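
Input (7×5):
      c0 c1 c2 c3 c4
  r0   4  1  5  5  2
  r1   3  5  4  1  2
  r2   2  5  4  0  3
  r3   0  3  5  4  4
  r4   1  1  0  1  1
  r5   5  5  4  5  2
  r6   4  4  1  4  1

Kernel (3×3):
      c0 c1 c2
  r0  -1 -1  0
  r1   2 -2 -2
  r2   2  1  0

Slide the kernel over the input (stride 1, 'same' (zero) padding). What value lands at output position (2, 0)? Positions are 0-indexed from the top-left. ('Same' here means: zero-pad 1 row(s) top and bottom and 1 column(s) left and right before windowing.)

-17

The receptive field on the zero-padded input at this output position is [0 3 5 / 0 2 5 / 0 0 3]. Elementwise product with the kernel and sum: 0·-1 + 3·-1 + 0·2 + 2·-2 + 5·-2 + 0·2 + 0·1.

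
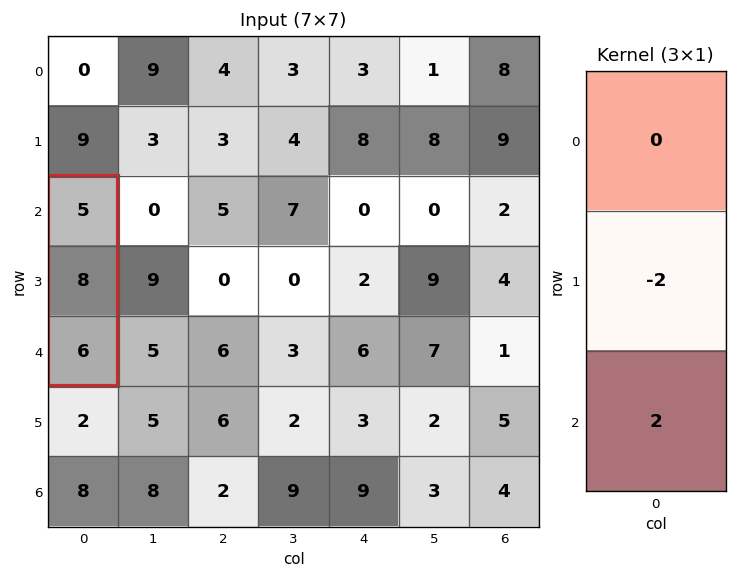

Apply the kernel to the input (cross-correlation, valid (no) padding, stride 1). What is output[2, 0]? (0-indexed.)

The receptive field on the input at this output position is [5 / 8 / 6]. Elementwise product with the kernel and sum: 8·-2 + 6·2.

-4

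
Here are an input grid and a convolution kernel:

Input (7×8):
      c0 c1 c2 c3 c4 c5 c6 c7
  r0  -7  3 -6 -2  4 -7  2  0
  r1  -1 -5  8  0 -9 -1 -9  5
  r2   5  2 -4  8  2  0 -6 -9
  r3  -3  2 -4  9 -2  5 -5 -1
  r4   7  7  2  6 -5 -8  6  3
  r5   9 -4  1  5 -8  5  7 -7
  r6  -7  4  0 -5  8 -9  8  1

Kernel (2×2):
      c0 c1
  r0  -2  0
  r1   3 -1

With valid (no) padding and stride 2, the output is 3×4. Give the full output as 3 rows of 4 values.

16 36 -34 -36
-21 -13 -15 -2
17 -6 -19 16

Output[0,0]: The receptive field on the input at this output position is [-7 3 / -1 -5]. Elementwise product with the kernel and sum: -7·-2 + -1·3 + -5·-1.
Output[0,1]: The receptive field on the input at this output position is [-6 -2 / 8 0]. Elementwise product with the kernel and sum: -6·-2 + 8·3 + 0·-1.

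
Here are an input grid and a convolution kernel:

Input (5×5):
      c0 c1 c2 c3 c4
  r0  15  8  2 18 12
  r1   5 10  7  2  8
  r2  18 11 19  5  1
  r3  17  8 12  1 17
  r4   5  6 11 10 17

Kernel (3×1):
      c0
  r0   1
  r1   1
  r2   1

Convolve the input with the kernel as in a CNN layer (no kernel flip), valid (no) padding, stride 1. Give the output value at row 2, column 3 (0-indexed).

The receptive field on the input at this output position is [5 / 1 / 10]. Elementwise product with the kernel and sum: 5·1 + 1·1 + 10·1.

16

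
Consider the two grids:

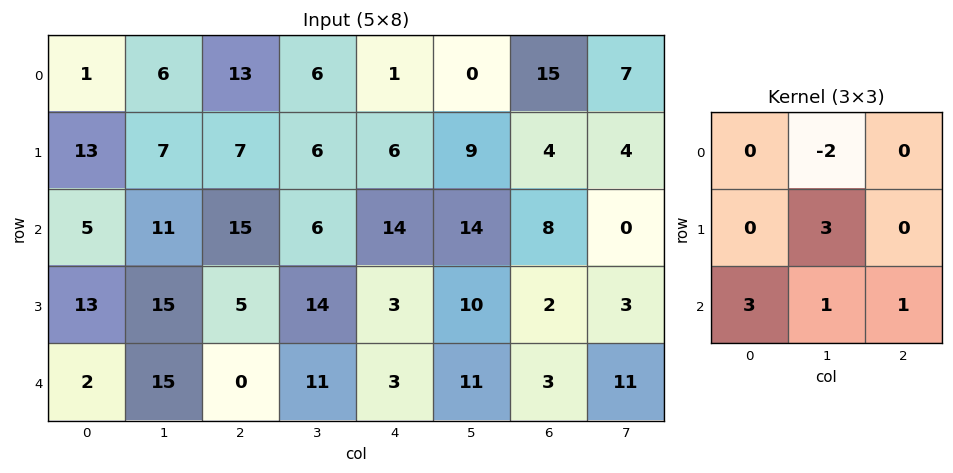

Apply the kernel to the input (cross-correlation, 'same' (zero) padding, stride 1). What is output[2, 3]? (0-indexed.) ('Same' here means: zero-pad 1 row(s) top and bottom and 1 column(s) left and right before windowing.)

38

The receptive field on the zero-padded input at this output position is [7 6 6 / 15 6 14 / 5 14 3]. Elementwise product with the kernel and sum: 6·-2 + 6·3 + 5·3 + 14·1 + 3·1.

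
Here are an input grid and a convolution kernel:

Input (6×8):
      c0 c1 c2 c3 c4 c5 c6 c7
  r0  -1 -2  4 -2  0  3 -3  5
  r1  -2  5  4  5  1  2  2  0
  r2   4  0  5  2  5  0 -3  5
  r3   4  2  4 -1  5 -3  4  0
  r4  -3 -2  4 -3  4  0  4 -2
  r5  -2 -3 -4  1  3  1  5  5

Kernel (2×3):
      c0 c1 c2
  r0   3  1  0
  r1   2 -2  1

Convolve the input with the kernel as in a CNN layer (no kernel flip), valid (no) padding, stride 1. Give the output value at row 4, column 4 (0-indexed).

21

The receptive field on the input at this output position is [4 0 4 / 3 1 5]. Elementwise product with the kernel and sum: 4·3 + 0·1 + 3·2 + 1·-2 + 5·1.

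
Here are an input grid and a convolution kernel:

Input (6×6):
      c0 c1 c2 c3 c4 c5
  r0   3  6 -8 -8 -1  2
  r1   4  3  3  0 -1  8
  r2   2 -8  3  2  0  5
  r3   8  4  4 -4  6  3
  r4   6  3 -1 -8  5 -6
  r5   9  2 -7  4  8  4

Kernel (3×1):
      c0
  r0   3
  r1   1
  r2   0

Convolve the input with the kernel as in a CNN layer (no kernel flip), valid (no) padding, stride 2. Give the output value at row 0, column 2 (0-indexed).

The receptive field on the input at this output position is [-1 / -1 / 0]. Elementwise product with the kernel and sum: -1·3 + -1·1.

-4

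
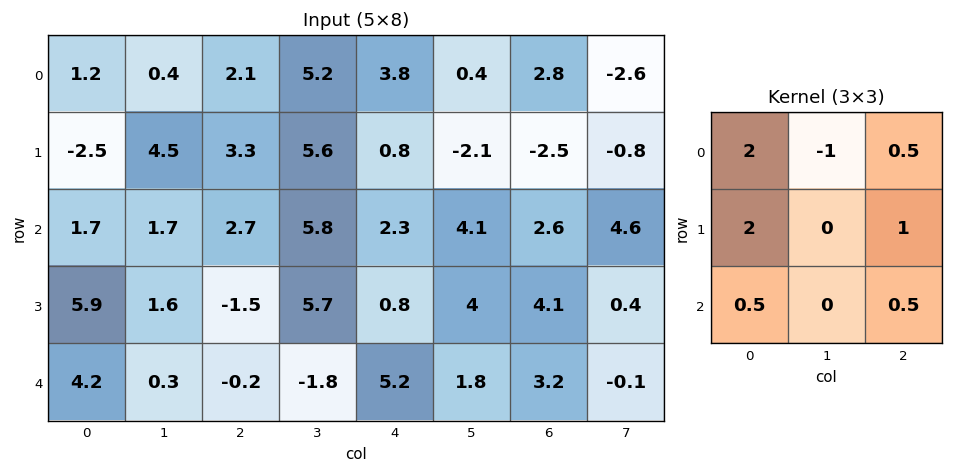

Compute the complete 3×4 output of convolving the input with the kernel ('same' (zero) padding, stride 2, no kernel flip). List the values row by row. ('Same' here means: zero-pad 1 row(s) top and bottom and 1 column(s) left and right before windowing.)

Output[0,0]: The receptive field on the zero-padded input at this output position is [0 0 0 / 0 1.2 0.4 / 0 -2.5 4.5]. Elementwise product with the kernel and sum: 0·2 + 0·-1 + 0·0.5 + 0·2 + 0.4·1 + 0·0.5 + 4.5·0.5.

2.65 11.05 12.55 -3.25
7.25 21.35 29.9 12.9
-4.8 6.35 10.8 7.6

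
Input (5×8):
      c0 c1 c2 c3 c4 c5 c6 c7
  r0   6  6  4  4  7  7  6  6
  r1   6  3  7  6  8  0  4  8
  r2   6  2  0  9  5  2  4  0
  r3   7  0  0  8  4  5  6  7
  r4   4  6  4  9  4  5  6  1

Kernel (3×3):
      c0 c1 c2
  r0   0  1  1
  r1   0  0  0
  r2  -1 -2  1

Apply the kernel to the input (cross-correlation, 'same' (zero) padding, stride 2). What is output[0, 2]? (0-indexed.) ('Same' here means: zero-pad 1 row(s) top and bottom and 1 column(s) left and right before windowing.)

The receptive field on the zero-padded input at this output position is [0 0 0 / 4 7 7 / 6 8 0]. Elementwise product with the kernel and sum: 0·1 + 0·1 + 6·-1 + 8·-2 + 0·1.

-22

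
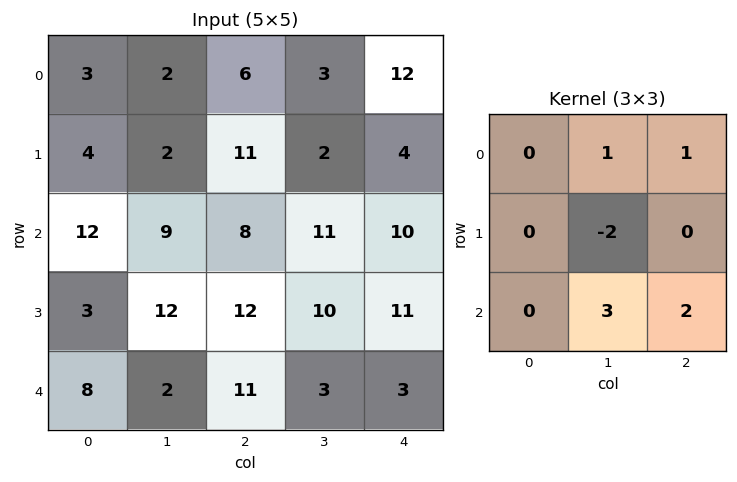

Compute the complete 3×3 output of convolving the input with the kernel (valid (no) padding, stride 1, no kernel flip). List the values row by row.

Output[0,0]: The receptive field on the input at this output position is [3 2 6 / 4 2 11 / 12 9 8]. Elementwise product with the kernel and sum: 2·1 + 6·1 + 2·-2 + 9·3 + 8·2.
Output[0,1]: The receptive field on the input at this output position is [2 6 3 / 2 11 2 / 9 8 11]. Elementwise product with the kernel and sum: 6·1 + 3·1 + 11·-2 + 8·3 + 11·2.

47 33 64
55 53 36
21 34 16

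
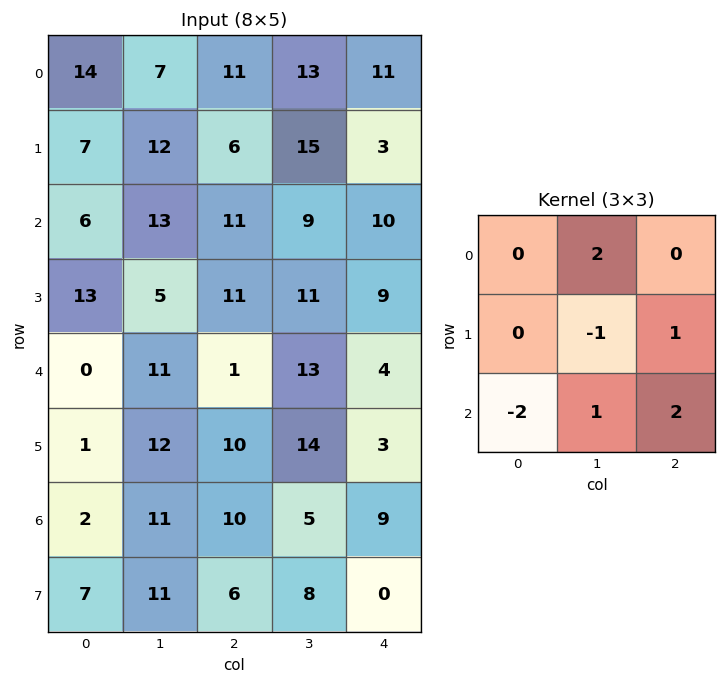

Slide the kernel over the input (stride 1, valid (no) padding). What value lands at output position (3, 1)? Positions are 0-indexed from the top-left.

48

The receptive field on the input at this output position is [5 11 11 / 11 1 13 / 12 10 14]. Elementwise product with the kernel and sum: 11·2 + 1·-1 + 13·1 + 12·-2 + 10·1 + 14·2.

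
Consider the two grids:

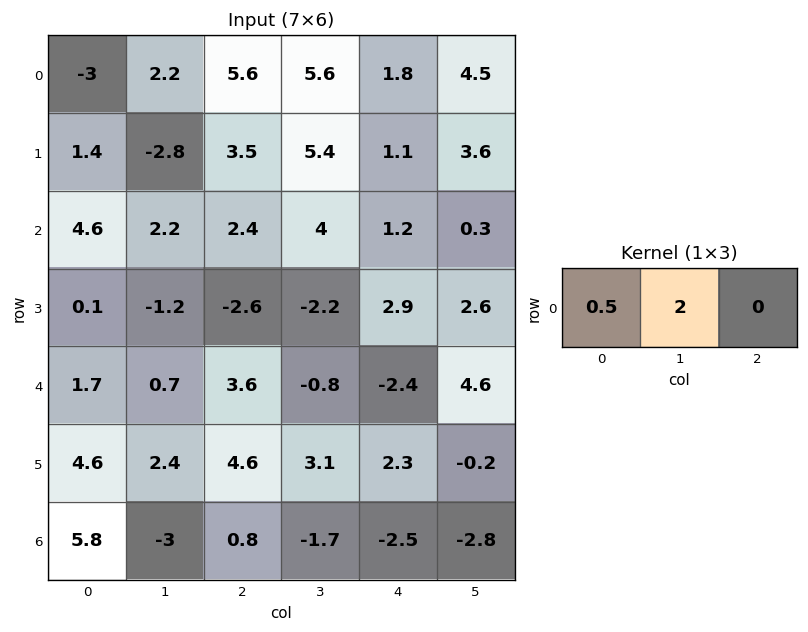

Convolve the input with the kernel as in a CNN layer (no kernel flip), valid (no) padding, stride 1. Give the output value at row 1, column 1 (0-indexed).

5.6

The receptive field on the input at this output position is [-2.8 3.5 5.4]. Elementwise product with the kernel and sum: -2.8·0.5 + 3.5·2.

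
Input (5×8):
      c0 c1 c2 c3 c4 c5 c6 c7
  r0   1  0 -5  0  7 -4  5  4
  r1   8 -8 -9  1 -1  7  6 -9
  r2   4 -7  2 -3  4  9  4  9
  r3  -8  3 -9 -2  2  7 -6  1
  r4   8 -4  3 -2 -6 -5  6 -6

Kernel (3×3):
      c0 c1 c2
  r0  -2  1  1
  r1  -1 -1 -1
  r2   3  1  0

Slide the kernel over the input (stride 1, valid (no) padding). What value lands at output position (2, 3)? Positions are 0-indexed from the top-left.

The receptive field on the input at this output position is [-3 4 9 / -2 2 7 / -2 -6 -5]. Elementwise product with the kernel and sum: -3·-2 + 4·1 + 9·1 + -2·-1 + 2·-1 + 7·-1 + -2·3 + -6·1.

0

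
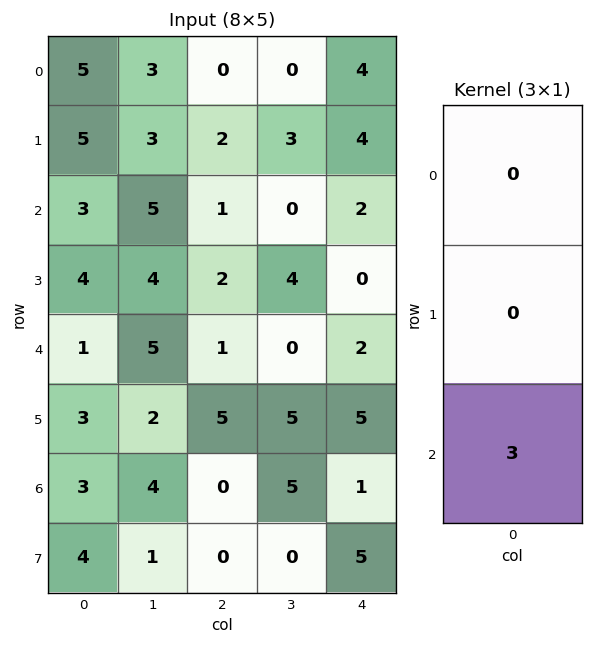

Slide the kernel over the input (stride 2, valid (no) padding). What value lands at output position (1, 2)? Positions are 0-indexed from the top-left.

The receptive field on the input at this output position is [2 / 0 / 2]. Elementwise product with the kernel and sum: 2·3.

6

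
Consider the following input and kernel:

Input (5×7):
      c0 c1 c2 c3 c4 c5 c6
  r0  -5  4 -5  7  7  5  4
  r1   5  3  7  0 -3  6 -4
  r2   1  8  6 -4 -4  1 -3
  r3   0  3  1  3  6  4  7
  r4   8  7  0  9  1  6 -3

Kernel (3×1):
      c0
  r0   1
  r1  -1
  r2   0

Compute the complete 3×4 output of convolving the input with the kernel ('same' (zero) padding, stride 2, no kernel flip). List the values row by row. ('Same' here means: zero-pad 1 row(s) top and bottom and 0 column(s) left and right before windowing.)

Output[0,0]: The receptive field on the zero-padded input at this output position is [0 / -5 / 5]. Elementwise product with the kernel and sum: 0·1 + -5·-1.
Output[0,1]: The receptive field on the zero-padded input at this output position is [0 / -5 / 7]. Elementwise product with the kernel and sum: 0·1 + -5·-1.

5 5 -7 -4
4 1 1 -1
-8 1 5 10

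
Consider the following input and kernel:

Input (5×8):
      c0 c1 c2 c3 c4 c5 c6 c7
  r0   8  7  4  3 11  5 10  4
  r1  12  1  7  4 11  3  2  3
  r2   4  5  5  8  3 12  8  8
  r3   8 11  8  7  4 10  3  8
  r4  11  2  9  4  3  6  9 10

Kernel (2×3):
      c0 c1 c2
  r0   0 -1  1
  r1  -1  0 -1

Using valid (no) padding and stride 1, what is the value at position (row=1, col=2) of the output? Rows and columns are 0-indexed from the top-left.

The receptive field on the input at this output position is [7 4 11 / 5 8 3]. Elementwise product with the kernel and sum: 4·-1 + 11·1 + 5·-1 + 3·-1.

-1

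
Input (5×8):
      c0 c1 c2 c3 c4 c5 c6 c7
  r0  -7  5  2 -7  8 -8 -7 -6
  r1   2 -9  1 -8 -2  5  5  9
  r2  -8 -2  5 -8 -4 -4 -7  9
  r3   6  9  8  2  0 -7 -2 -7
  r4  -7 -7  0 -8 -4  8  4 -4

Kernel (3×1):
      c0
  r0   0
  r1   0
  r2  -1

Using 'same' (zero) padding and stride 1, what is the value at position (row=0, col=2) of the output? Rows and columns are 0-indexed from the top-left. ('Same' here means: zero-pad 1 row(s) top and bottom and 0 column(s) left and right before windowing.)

-1

The receptive field on the zero-padded input at this output position is [0 / 2 / 1]. Elementwise product with the kernel and sum: 1·-1.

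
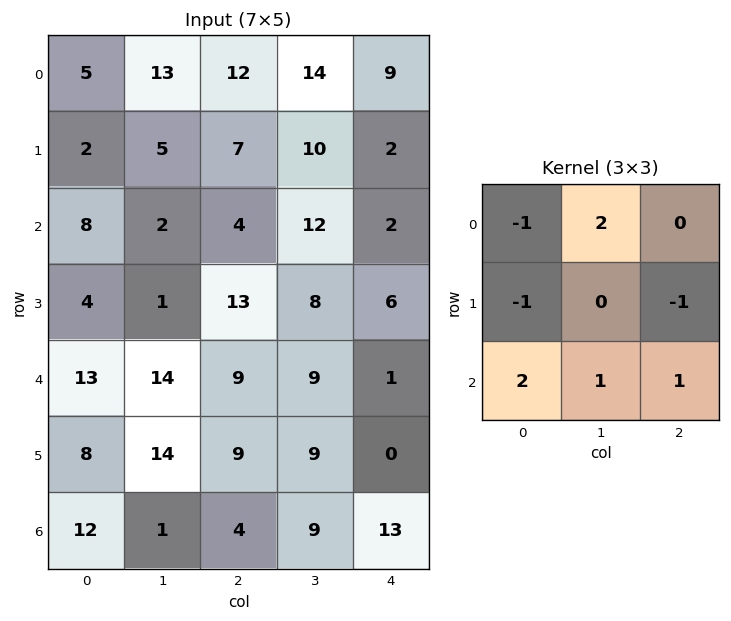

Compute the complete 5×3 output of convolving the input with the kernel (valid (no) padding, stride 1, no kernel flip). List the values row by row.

34 16 29
18 18 47
28 43 29
15 48 20
27 -4 30

Output[0,0]: The receptive field on the input at this output position is [5 13 12 / 2 5 7 / 8 2 4]. Elementwise product with the kernel and sum: 5·-1 + 13·2 + 2·-1 + 7·-1 + 8·2 + 2·1 + 4·1.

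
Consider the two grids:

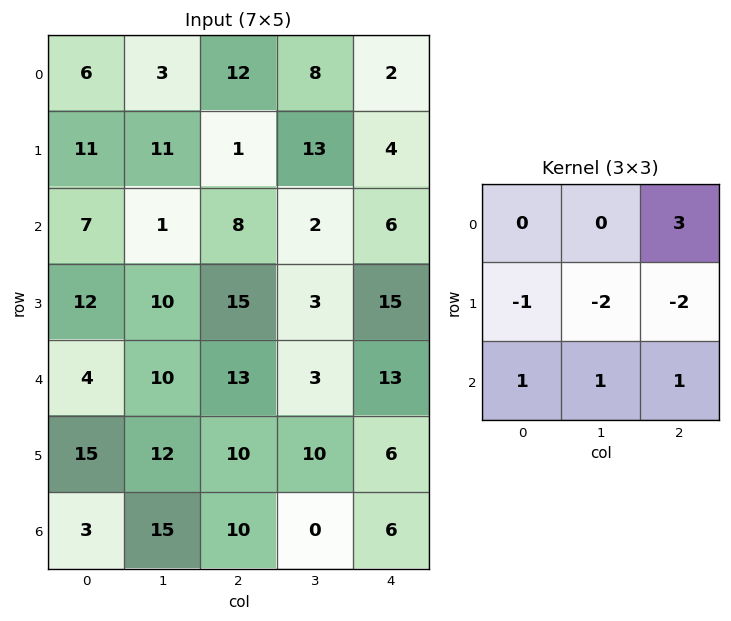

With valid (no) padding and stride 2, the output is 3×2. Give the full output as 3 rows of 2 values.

Output[0,0]: The receptive field on the input at this output position is [6 3 12 / 11 11 1 / 7 1 8]. Elementwise product with the kernel and sum: 12·3 + 11·-1 + 11·-2 + 1·-2 + 7·1 + 1·1 + 8·1.

17 -13
-11 -4
8 13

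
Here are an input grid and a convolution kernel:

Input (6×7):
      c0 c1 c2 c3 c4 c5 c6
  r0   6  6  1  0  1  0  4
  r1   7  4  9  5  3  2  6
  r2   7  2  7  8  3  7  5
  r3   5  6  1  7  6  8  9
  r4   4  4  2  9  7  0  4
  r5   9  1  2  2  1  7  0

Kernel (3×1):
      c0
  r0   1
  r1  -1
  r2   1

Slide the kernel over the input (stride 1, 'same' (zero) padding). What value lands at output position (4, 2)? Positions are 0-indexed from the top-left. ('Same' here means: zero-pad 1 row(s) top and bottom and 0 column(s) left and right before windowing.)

1

The receptive field on the zero-padded input at this output position is [1 / 2 / 2]. Elementwise product with the kernel and sum: 1·1 + 2·-1 + 2·1.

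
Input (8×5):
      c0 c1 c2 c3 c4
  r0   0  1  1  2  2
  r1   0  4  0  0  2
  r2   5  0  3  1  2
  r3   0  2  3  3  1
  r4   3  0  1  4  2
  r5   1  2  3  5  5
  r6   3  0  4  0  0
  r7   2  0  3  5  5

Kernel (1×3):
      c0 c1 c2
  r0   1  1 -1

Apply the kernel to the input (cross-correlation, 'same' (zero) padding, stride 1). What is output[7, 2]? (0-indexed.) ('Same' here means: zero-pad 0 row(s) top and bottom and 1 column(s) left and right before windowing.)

The receptive field on the zero-padded input at this output position is [0 3 5]. Elementwise product with the kernel and sum: 0·1 + 3·1 + 5·-1.

-2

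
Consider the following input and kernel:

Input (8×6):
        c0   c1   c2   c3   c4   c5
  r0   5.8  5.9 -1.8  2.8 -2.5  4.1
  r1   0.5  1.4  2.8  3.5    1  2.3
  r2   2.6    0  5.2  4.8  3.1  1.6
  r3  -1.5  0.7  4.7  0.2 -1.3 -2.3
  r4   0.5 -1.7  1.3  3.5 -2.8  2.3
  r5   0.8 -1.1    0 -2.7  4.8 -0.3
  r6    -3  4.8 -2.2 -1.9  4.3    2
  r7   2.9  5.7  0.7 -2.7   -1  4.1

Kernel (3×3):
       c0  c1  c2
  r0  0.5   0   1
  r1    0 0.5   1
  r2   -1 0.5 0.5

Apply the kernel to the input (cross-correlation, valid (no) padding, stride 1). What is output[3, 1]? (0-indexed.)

The receptive field on the input at this output position is [0.7 4.7 0.2 / -1.7 1.3 3.5 / -1.1 0 -2.7]. Elementwise product with the kernel and sum: 0.7·0.5 + 0.2·1 + 1.3·0.5 + 3.5·1 + -1.1·-1 + 0·0.5 + -2.7·0.5.

4.45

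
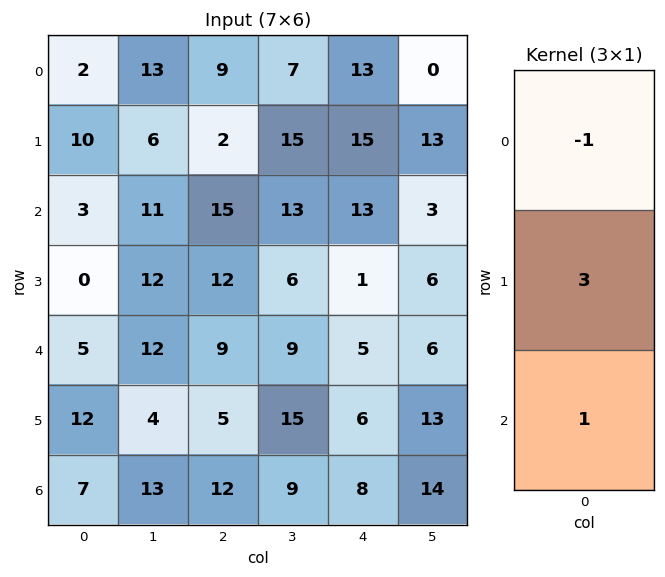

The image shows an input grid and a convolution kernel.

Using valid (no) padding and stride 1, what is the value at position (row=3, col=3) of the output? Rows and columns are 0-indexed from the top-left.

36

The receptive field on the input at this output position is [6 / 9 / 15]. Elementwise product with the kernel and sum: 6·-1 + 9·3 + 15·1.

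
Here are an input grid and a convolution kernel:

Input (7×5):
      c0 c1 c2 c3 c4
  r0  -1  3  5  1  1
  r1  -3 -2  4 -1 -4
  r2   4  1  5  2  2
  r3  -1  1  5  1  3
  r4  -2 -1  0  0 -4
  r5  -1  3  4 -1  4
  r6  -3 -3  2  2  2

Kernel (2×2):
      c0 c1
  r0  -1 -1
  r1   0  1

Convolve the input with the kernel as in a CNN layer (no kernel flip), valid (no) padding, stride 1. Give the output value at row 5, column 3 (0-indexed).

The receptive field on the input at this output position is [-1 4 / 2 2]. Elementwise product with the kernel and sum: -1·-1 + 4·-1 + 2·1.

-1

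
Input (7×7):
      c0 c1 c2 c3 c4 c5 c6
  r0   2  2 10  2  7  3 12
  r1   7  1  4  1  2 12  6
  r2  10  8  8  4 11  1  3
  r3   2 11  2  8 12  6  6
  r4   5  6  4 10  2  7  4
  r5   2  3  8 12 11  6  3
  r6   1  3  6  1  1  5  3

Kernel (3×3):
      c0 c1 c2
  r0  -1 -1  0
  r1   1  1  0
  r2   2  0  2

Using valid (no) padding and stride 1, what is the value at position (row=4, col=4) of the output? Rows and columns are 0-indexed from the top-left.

16

The receptive field on the input at this output position is [2 7 4 / 11 6 3 / 1 5 3]. Elementwise product with the kernel and sum: 2·-1 + 7·-1 + 11·1 + 6·1 + 1·2 + 3·2.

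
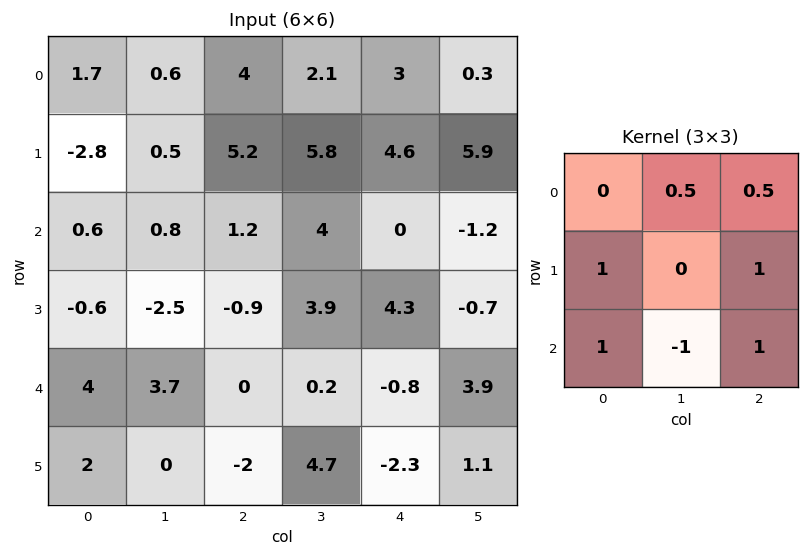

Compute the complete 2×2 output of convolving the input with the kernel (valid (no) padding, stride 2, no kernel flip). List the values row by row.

5.7 9.55
-0.2 4.4

Output[0,0]: The receptive field on the input at this output position is [1.7 0.6 4 / -2.8 0.5 5.2 / 0.6 0.8 1.2]. Elementwise product with the kernel and sum: 0.6·0.5 + 4·0.5 + -2.8·1 + 5.2·1 + 0.6·1 + 0.8·-1 + 1.2·1.
Output[0,1]: The receptive field on the input at this output position is [4 2.1 3 / 5.2 5.8 4.6 / 1.2 4 0]. Elementwise product with the kernel and sum: 2.1·0.5 + 3·0.5 + 5.2·1 + 4.6·1 + 1.2·1 + 4·-1 + 0·1.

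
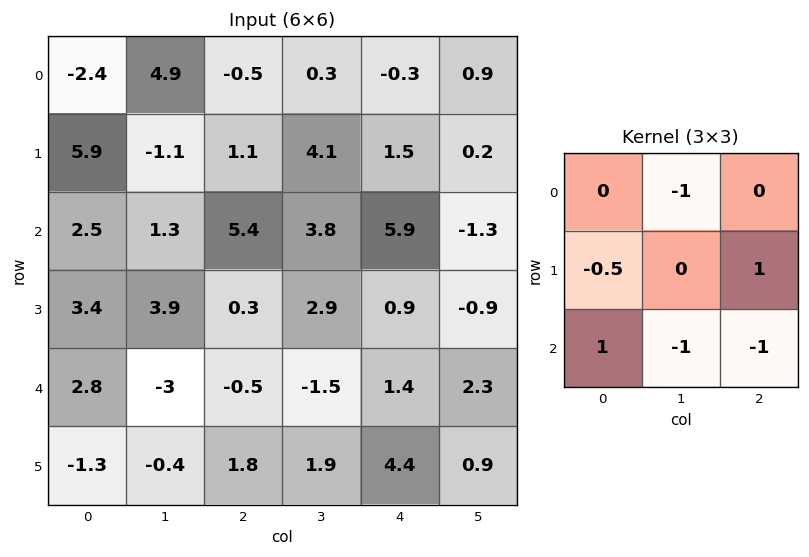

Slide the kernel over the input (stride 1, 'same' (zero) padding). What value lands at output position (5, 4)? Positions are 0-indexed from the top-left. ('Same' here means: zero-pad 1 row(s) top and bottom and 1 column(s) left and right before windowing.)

-1.45

The receptive field on the zero-padded input at this output position is [-1.5 1.4 2.3 / 1.9 4.4 0.9 / 0 0 0]. Elementwise product with the kernel and sum: 1.4·-1 + 1.9·-0.5 + 0.9·1 + 0·1 + 0·-1 + 0·-1.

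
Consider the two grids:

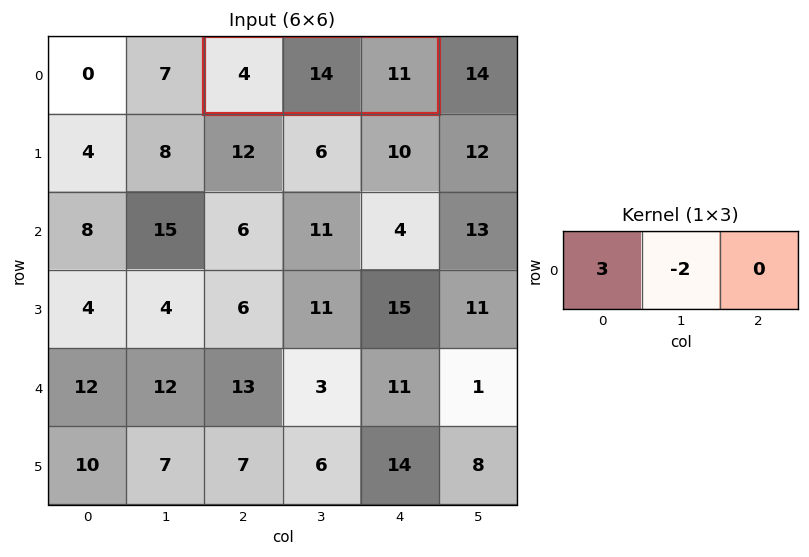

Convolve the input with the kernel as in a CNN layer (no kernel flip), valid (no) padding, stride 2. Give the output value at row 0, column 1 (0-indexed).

The receptive field on the input at this output position is [4 14 11]. Elementwise product with the kernel and sum: 4·3 + 14·-2.

-16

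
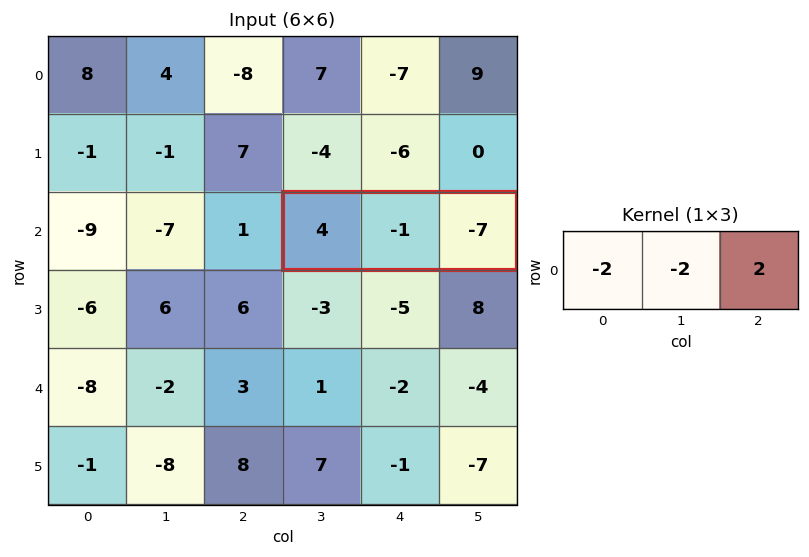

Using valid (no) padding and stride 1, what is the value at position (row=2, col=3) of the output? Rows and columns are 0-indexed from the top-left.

-20

The receptive field on the input at this output position is [4 -1 -7]. Elementwise product with the kernel and sum: 4·-2 + -1·-2 + -7·2.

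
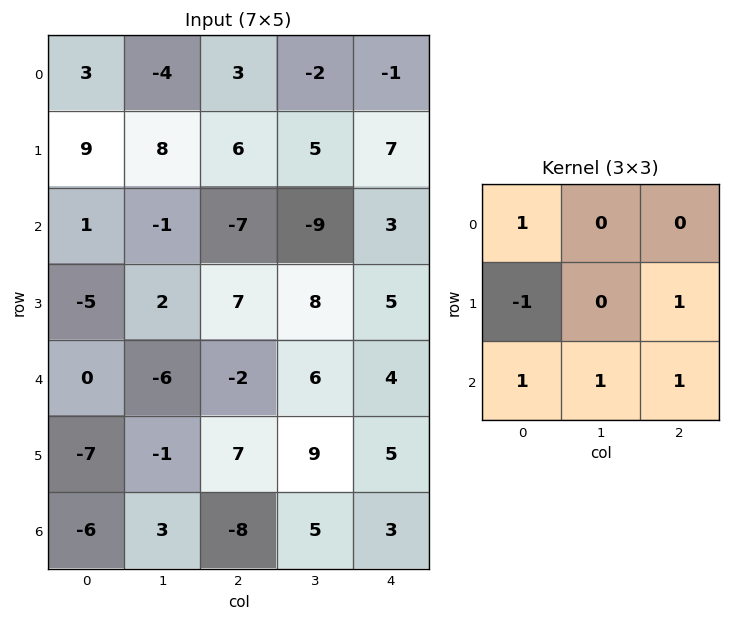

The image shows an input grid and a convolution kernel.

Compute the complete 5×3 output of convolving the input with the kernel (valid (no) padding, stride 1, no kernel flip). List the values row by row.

-7 -24 -9
5 17 36
5 3 -1
-8 29 34
3 4 -4

Output[0,0]: The receptive field on the input at this output position is [3 -4 3 / 9 8 6 / 1 -1 -7]. Elementwise product with the kernel and sum: 3·1 + 9·-1 + 6·1 + 1·1 + -1·1 + -7·1.
Output[0,1]: The receptive field on the input at this output position is [-4 3 -2 / 8 6 5 / -1 -7 -9]. Elementwise product with the kernel and sum: -4·1 + 8·-1 + 5·1 + -1·1 + -7·1 + -9·1.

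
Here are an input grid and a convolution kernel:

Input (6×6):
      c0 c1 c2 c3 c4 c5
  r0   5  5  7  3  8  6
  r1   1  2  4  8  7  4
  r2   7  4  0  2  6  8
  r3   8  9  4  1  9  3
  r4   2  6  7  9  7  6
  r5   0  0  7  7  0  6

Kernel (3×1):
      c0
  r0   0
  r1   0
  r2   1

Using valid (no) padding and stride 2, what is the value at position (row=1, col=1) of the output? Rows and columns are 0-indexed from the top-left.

7

The receptive field on the input at this output position is [0 / 4 / 7]. Elementwise product with the kernel and sum: 7·1.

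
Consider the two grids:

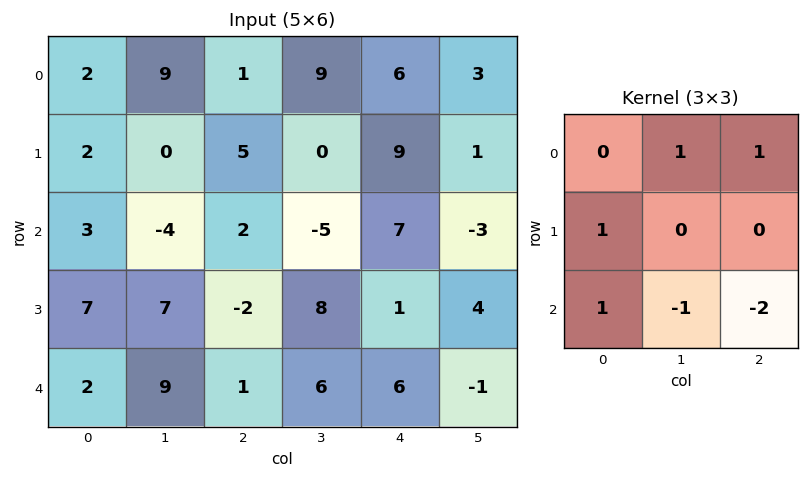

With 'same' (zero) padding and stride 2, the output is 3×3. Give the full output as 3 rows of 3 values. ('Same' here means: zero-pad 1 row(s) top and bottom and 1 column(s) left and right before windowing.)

Output[0,0]: The receptive field on the zero-padded input at this output position is [0 0 0 / 0 2 9 / 0 2 0]. Elementwise product with the kernel and sum: 0·1 + 0·1 + 0·1 + 0·1 + 2·-1 + 0·-2.

-2 4 -2
-19 -6 4
14 15 11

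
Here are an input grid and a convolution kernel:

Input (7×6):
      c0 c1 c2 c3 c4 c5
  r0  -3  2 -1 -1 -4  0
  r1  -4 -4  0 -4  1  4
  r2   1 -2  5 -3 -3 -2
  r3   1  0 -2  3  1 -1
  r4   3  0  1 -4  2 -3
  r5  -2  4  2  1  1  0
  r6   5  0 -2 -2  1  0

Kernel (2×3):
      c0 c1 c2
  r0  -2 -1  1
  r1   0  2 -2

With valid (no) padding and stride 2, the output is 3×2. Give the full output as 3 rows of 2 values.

Output[0,0]: The receptive field on the input at this output position is [-3 2 -1 / -4 -4 0]. Elementwise product with the kernel and sum: -3·-2 + 2·-1 + -1·1 + -4·2 + 0·-2.
Output[0,1]: The receptive field on the input at this output position is [-1 -1 -4 / 0 -4 1]. Elementwise product with the kernel and sum: -1·-2 + -1·-1 + -4·1 + -4·2 + 1·-2.

-5 -11
9 -6
-1 4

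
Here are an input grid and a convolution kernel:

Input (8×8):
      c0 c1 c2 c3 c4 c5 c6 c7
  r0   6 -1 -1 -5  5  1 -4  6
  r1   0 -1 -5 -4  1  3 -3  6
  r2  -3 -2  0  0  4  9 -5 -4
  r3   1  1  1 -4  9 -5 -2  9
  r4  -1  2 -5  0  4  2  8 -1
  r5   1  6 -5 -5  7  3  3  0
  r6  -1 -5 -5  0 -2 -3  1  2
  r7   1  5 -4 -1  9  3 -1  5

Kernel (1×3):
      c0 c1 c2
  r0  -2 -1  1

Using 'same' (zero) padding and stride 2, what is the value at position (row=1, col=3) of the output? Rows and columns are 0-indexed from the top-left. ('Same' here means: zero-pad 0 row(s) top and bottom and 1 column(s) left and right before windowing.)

The receptive field on the zero-padded input at this output position is [9 -5 -4]. Elementwise product with the kernel and sum: 9·-2 + -5·-1 + -4·1.

-17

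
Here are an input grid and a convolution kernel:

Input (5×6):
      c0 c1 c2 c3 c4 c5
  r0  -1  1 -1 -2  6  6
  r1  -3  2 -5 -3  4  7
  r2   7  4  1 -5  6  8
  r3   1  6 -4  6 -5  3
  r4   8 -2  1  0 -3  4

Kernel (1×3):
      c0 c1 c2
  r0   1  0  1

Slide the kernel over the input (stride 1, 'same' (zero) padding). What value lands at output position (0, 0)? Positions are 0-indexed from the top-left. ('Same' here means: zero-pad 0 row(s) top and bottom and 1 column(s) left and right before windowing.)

The receptive field on the zero-padded input at this output position is [0 -1 1]. Elementwise product with the kernel and sum: 0·1 + 1·1.

1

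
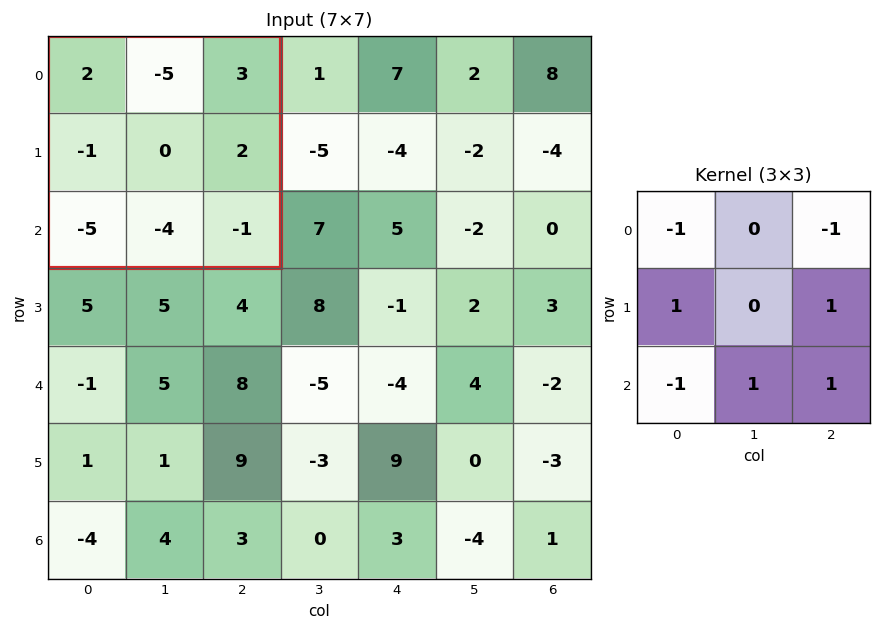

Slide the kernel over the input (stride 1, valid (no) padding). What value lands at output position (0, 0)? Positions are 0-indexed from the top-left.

-4

The receptive field on the input at this output position is [2 -5 3 / -1 0 2 / -5 -4 -1]. Elementwise product with the kernel and sum: 2·-1 + 3·-1 + -1·1 + 2·1 + -5·-1 + -4·1 + -1·1.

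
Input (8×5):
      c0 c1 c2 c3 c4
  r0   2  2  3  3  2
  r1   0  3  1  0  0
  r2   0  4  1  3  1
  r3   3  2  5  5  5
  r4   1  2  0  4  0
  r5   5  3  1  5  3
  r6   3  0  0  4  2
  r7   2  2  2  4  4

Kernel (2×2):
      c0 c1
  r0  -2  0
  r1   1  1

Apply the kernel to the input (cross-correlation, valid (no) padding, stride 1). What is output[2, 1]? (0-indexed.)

The receptive field on the input at this output position is [4 1 / 2 5]. Elementwise product with the kernel and sum: 4·-2 + 2·1 + 5·1.

-1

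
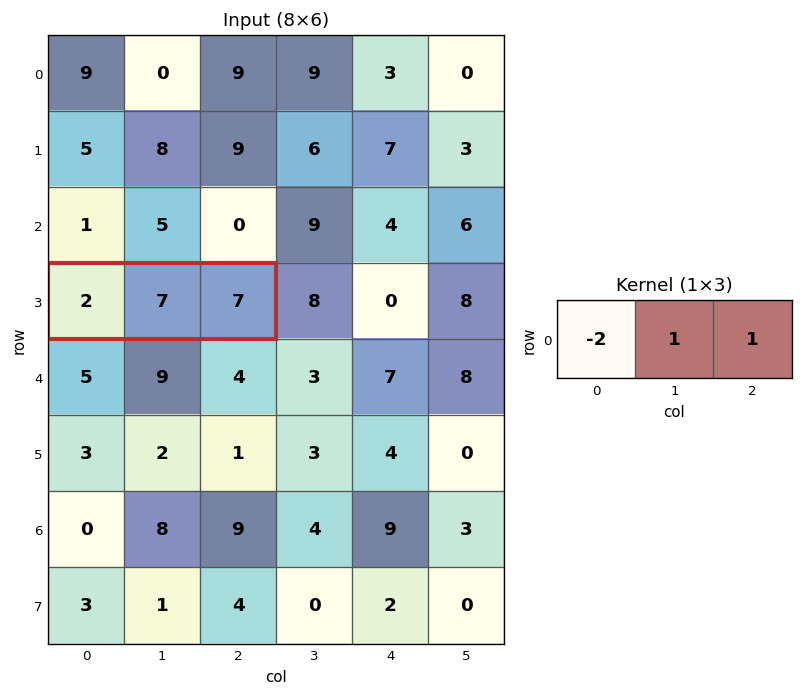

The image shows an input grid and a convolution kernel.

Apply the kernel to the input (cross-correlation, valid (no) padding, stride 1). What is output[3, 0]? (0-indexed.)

10

The receptive field on the input at this output position is [2 7 7]. Elementwise product with the kernel and sum: 2·-2 + 7·1 + 7·1.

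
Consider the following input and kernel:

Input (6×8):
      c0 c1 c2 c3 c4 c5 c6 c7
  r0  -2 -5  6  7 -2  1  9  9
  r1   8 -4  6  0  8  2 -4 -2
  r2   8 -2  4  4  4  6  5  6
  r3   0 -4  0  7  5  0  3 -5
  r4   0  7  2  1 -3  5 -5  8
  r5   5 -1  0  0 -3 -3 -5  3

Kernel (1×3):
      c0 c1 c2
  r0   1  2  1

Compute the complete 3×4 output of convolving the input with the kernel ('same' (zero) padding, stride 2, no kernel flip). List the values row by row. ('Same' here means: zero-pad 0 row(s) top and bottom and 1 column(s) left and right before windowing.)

Output[0,0]: The receptive field on the zero-padded input at this output position is [0 -2 -5]. Elementwise product with the kernel and sum: 0·1 + -2·2 + -5·1.
Output[0,1]: The receptive field on the zero-padded input at this output position is [-5 6 7]. Elementwise product with the kernel and sum: -5·1 + 6·2 + 7·1.

-9 14 4 28
14 10 18 22
7 12 0 3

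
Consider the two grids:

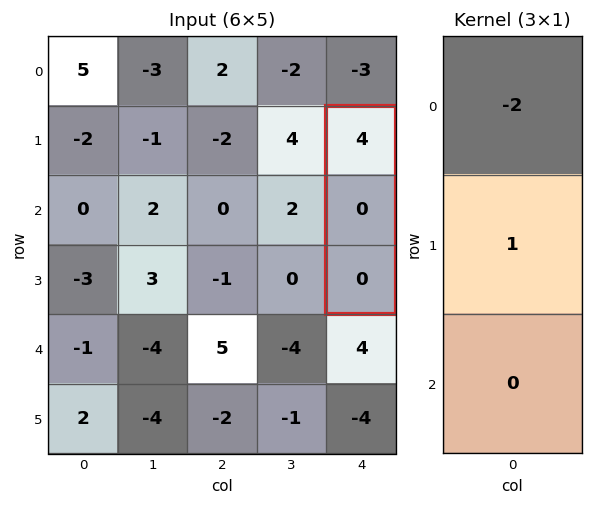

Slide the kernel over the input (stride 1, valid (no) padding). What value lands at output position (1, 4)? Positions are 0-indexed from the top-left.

-8

The receptive field on the input at this output position is [4 / 0 / 0]. Elementwise product with the kernel and sum: 4·-2 + 0·1.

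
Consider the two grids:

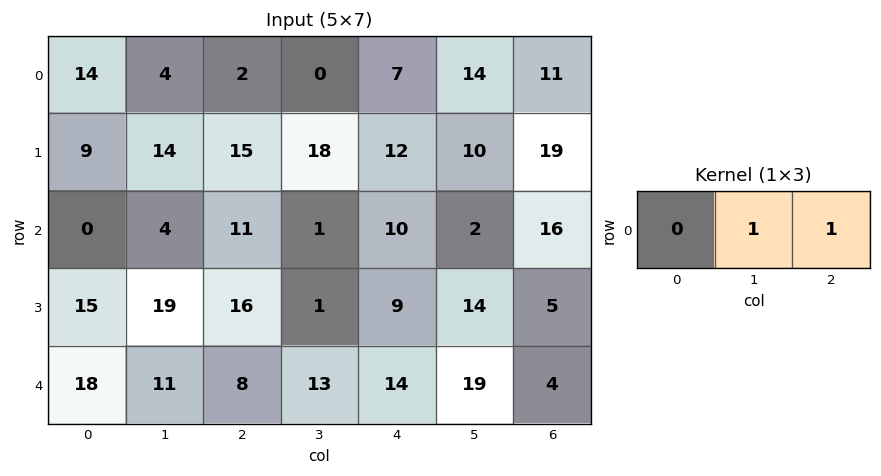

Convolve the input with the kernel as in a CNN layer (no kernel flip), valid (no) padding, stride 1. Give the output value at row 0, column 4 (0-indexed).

The receptive field on the input at this output position is [7 14 11]. Elementwise product with the kernel and sum: 14·1 + 11·1.

25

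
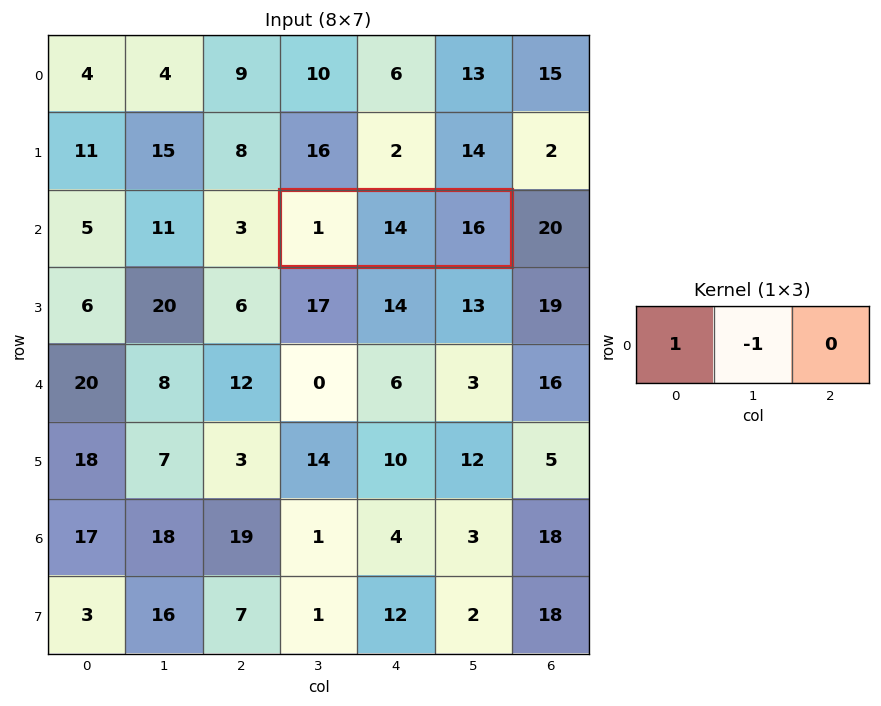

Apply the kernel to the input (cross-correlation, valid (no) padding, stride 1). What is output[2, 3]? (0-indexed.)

The receptive field on the input at this output position is [1 14 16]. Elementwise product with the kernel and sum: 1·1 + 14·-1.

-13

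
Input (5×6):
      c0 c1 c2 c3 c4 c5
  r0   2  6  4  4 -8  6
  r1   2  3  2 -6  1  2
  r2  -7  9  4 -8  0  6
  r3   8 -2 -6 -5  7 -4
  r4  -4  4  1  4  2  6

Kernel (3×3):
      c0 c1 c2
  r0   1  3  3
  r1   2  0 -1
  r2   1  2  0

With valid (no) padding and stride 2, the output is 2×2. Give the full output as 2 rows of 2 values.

Output[0,0]: The receptive field on the input at this output position is [2 6 4 / 2 3 2 / -7 9 4]. Elementwise product with the kernel and sum: 2·1 + 6·3 + 4·3 + 2·2 + 2·-1 + -7·1 + 9·2.

45 -17
58 -30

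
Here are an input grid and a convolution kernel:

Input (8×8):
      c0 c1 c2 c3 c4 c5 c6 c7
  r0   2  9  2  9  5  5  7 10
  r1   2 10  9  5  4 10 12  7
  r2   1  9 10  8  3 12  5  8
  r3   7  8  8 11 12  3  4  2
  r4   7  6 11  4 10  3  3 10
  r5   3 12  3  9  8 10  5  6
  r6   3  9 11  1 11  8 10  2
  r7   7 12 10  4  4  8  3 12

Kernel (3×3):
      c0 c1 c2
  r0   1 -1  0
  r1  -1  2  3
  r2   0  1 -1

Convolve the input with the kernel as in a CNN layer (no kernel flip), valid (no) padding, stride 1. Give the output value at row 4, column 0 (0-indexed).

29

The receptive field on the input at this output position is [7 6 11 / 3 12 3 / 3 9 11]. Elementwise product with the kernel and sum: 7·1 + 6·-1 + 3·-1 + 12·2 + 3·3 + 9·1 + 11·-1.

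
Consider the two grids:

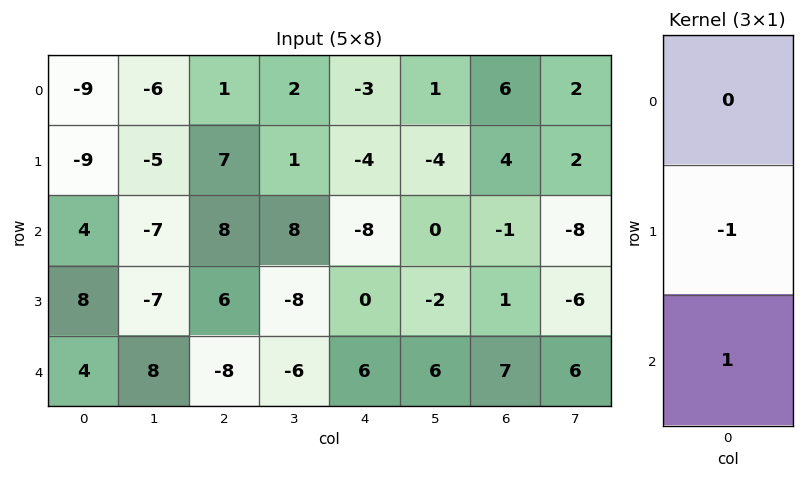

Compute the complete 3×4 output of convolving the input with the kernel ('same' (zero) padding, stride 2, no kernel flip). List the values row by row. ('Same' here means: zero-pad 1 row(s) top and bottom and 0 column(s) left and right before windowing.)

0 6 -1 -2
4 -2 8 2
-4 8 -6 -7

Output[0,0]: The receptive field on the zero-padded input at this output position is [0 / -9 / -9]. Elementwise product with the kernel and sum: -9·-1 + -9·1.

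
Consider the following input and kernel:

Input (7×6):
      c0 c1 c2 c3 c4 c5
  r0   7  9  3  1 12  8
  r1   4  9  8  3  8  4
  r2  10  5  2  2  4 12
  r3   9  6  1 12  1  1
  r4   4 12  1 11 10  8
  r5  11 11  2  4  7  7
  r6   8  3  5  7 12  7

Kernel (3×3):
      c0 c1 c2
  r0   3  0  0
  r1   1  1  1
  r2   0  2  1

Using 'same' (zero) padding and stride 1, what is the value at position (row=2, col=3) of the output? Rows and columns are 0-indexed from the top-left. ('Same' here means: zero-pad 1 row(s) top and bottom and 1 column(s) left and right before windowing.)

The receptive field on the zero-padded input at this output position is [8 3 8 / 2 2 4 / 1 12 1]. Elementwise product with the kernel and sum: 8·3 + 2·1 + 2·1 + 4·1 + 12·2 + 1·1.

57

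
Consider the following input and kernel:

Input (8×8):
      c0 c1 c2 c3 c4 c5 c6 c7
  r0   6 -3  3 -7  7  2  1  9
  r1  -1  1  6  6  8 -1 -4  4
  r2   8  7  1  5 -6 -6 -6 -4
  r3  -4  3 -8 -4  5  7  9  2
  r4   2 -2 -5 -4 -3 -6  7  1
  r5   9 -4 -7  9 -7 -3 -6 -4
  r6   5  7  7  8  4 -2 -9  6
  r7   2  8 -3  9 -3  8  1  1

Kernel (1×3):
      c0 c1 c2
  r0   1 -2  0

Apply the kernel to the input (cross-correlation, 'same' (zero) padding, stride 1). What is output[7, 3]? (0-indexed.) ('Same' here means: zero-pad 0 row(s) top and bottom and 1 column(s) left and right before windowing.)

-21

The receptive field on the zero-padded input at this output position is [-3 9 -3]. Elementwise product with the kernel and sum: -3·1 + 9·-2.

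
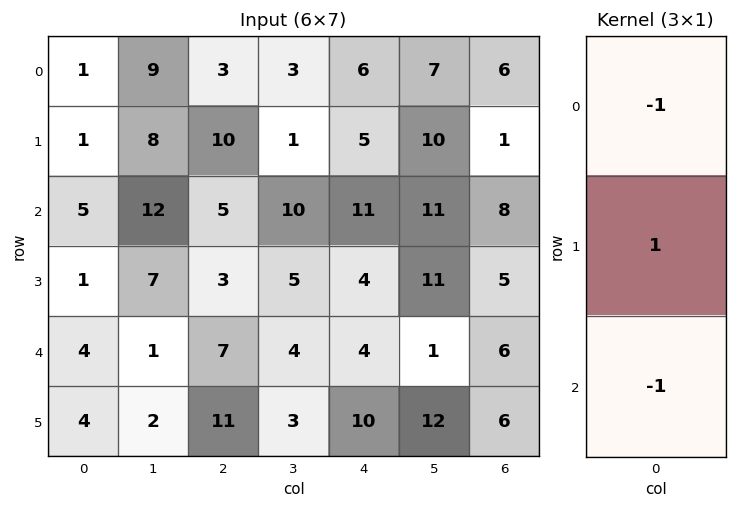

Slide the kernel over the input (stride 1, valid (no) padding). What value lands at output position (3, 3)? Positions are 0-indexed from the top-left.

The receptive field on the input at this output position is [5 / 4 / 3]. Elementwise product with the kernel and sum: 5·-1 + 4·1 + 3·-1.

-4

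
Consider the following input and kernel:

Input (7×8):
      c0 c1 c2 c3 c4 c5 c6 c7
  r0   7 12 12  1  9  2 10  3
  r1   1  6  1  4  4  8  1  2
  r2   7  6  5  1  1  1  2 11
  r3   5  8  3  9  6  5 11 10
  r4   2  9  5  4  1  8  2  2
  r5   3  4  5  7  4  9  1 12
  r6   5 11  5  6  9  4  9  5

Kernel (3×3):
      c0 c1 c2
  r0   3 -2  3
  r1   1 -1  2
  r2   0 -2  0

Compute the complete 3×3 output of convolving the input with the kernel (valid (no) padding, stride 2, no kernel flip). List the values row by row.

18 64 49
9 14 14
-10 4 -18

Output[0,0]: The receptive field on the input at this output position is [7 12 12 / 1 6 1 / 7 6 5]. Elementwise product with the kernel and sum: 7·3 + 12·-2 + 12·3 + 1·1 + 6·-1 + 1·2 + 6·-2.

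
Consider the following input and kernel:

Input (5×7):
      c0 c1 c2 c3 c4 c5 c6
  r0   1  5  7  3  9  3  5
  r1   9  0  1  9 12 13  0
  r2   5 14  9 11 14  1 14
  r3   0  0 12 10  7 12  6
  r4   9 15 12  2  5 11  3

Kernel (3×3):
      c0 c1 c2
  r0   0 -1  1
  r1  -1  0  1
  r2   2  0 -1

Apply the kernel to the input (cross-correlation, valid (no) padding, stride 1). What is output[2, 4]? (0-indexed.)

The receptive field on the input at this output position is [14 1 14 / 7 12 6 / 5 11 3]. Elementwise product with the kernel and sum: 1·-1 + 14·1 + 7·-1 + 6·1 + 5·2 + 3·-1.

19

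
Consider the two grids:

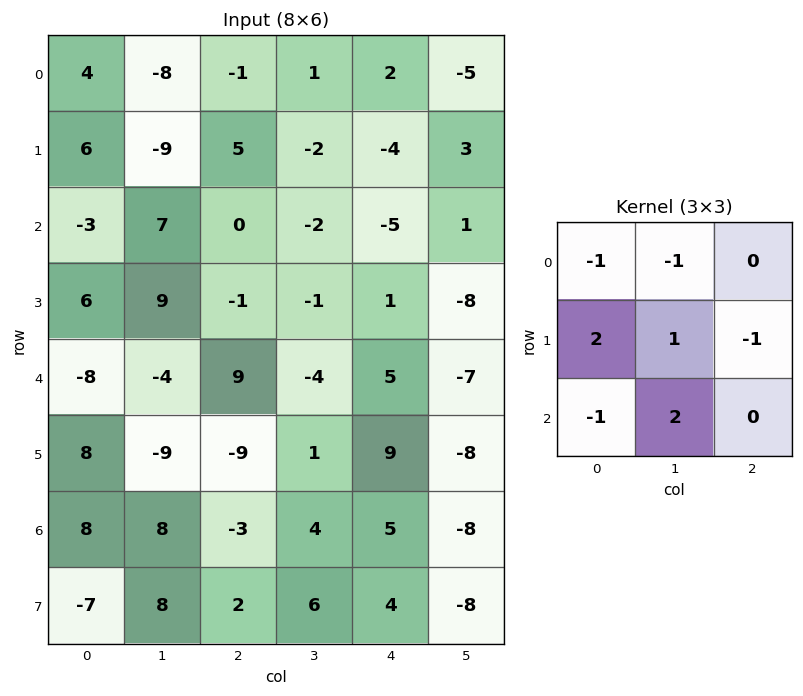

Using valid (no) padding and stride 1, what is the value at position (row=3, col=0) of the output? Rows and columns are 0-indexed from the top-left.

-70

The receptive field on the input at this output position is [6 9 -1 / -8 -4 9 / 8 -9 -9]. Elementwise product with the kernel and sum: 6·-1 + 9·-1 + -8·2 + -4·1 + 9·-1 + 8·-1 + -9·2.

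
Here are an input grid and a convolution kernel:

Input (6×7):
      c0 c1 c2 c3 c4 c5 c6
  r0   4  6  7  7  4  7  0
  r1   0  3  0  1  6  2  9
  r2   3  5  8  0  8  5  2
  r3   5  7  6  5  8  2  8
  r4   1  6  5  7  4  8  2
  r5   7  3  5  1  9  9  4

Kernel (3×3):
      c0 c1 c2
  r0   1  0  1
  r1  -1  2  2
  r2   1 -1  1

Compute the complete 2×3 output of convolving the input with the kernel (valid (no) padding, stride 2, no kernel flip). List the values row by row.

Output[0,0]: The receptive field on the input at this output position is [4 6 7 / 0 3 0 / 3 5 8]. Elementwise product with the kernel and sum: 4·1 + 7·1 + 0·-1 + 3·2 + 0·2 + 3·1 + 5·-1 + 8·1.
Output[0,1]: The receptive field on the input at this output position is [7 7 4 / 0 1 6 / 8 0 8]. Elementwise product with the kernel and sum: 7·1 + 4·1 + 0·-1 + 1·2 + 6·2 + 8·1 + 0·-1 + 8·1.

23 41 25
32 38 20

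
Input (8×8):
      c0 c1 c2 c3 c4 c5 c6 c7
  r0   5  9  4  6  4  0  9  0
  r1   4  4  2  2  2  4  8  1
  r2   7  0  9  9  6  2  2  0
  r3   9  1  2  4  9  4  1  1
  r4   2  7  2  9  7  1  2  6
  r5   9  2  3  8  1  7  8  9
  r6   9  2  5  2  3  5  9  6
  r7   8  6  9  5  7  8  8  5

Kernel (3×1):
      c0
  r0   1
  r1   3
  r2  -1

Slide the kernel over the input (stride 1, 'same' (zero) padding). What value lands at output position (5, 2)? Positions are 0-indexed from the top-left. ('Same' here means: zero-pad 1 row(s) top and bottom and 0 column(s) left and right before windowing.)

The receptive field on the zero-padded input at this output position is [2 / 3 / 5]. Elementwise product with the kernel and sum: 2·1 + 3·3 + 5·-1.

6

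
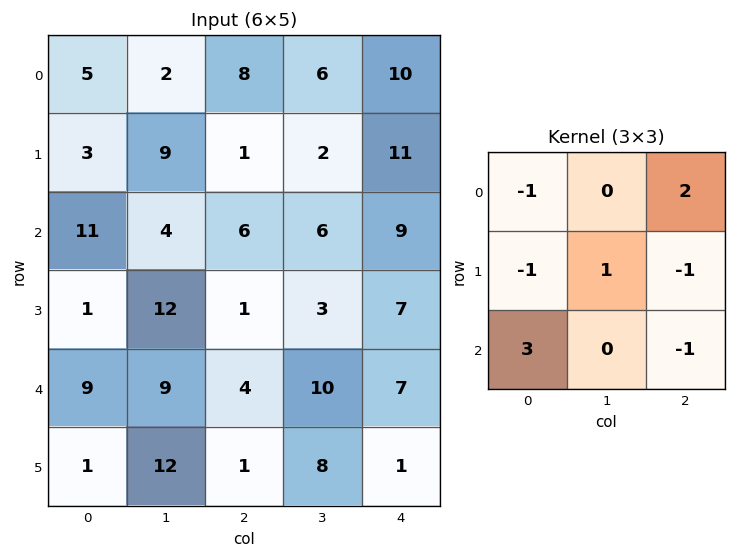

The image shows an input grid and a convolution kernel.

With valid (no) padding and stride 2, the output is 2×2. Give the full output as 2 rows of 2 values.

43 11
34 12

Output[0,0]: The receptive field on the input at this output position is [5 2 8 / 3 9 1 / 11 4 6]. Elementwise product with the kernel and sum: 5·-1 + 8·2 + 3·-1 + 9·1 + 1·-1 + 11·3 + 6·-1.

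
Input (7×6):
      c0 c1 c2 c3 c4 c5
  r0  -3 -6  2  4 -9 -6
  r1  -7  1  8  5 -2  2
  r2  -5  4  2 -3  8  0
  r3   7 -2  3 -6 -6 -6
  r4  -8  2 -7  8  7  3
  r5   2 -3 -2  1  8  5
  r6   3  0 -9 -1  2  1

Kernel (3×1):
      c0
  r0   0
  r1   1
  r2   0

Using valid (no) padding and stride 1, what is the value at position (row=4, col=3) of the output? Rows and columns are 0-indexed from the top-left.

1

The receptive field on the input at this output position is [8 / 1 / -1]. Elementwise product with the kernel and sum: 1·1.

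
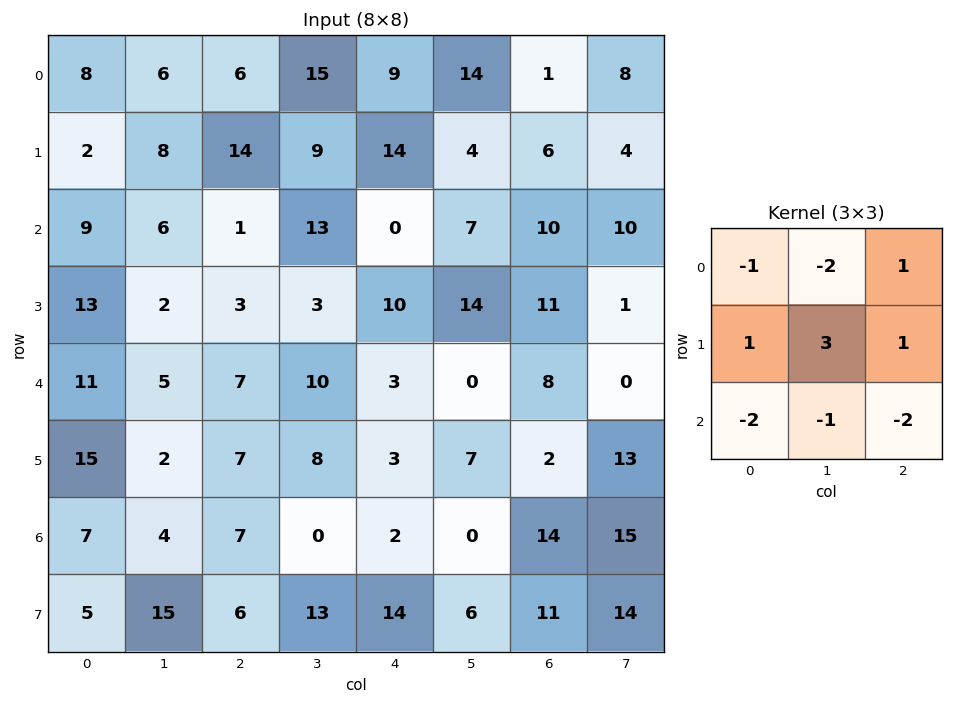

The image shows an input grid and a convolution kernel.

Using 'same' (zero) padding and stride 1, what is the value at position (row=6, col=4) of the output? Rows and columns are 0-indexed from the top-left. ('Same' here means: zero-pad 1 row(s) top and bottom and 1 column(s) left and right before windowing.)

-53

The receptive field on the zero-padded input at this output position is [8 3 7 / 0 2 0 / 13 14 6]. Elementwise product with the kernel and sum: 8·-1 + 3·-2 + 7·1 + 0·1 + 2·3 + 0·1 + 13·-2 + 14·-1 + 6·-2.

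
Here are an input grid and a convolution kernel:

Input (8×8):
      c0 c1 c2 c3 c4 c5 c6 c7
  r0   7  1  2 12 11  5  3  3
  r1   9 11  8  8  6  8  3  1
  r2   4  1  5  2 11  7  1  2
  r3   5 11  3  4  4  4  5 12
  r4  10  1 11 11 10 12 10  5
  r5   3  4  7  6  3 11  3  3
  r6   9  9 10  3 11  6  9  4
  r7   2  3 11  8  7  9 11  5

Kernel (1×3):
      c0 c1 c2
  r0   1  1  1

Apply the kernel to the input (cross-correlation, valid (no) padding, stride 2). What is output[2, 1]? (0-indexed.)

32

The receptive field on the input at this output position is [11 11 10]. Elementwise product with the kernel and sum: 11·1 + 11·1 + 10·1.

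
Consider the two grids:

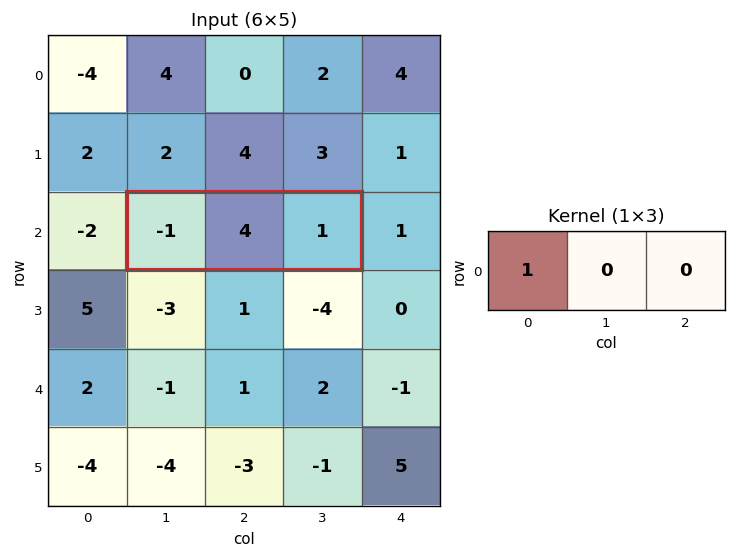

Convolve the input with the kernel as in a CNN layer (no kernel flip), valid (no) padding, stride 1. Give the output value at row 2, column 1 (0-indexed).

The receptive field on the input at this output position is [-1 4 1]. Elementwise product with the kernel and sum: -1·1.

-1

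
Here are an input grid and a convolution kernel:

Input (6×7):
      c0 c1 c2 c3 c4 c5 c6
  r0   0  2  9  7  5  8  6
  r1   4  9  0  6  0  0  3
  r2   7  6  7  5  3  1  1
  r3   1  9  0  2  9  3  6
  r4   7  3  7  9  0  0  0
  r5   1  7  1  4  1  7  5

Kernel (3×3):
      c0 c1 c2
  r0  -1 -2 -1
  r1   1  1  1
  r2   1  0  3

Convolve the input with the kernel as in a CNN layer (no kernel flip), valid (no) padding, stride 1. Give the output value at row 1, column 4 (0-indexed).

29

The receptive field on the input at this output position is [0 0 3 / 3 1 1 / 9 3 6]. Elementwise product with the kernel and sum: 0·-1 + 0·-2 + 3·-1 + 3·1 + 1·1 + 1·1 + 9·1 + 6·3.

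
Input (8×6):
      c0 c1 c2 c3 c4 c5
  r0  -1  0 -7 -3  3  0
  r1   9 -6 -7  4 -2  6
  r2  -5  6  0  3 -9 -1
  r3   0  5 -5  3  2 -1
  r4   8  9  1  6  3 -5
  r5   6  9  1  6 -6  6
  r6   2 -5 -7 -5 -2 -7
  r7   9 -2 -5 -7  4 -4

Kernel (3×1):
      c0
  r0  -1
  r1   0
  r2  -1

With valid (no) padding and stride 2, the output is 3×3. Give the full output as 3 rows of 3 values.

Output[0,0]: The receptive field on the input at this output position is [-1 / 9 / -5]. Elementwise product with the kernel and sum: -1·-1 + -5·-1.
Output[0,1]: The receptive field on the input at this output position is [-7 / -7 / 0]. Elementwise product with the kernel and sum: -7·-1 + 0·-1.

6 7 6
-3 -1 6
-10 6 -1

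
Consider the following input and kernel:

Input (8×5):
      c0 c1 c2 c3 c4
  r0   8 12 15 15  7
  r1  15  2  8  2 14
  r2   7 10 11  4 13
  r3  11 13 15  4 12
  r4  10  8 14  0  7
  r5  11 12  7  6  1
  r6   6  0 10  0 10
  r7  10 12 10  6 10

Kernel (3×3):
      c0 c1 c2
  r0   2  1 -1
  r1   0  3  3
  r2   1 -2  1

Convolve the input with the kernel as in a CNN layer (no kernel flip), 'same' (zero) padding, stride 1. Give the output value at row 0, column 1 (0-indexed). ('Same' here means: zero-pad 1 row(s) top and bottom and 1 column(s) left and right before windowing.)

The receptive field on the zero-padded input at this output position is [0 0 0 / 8 12 15 / 15 2 8]. Elementwise product with the kernel and sum: 0·2 + 0·1 + 0·-1 + 12·3 + 15·3 + 15·1 + 2·-2 + 8·1.

100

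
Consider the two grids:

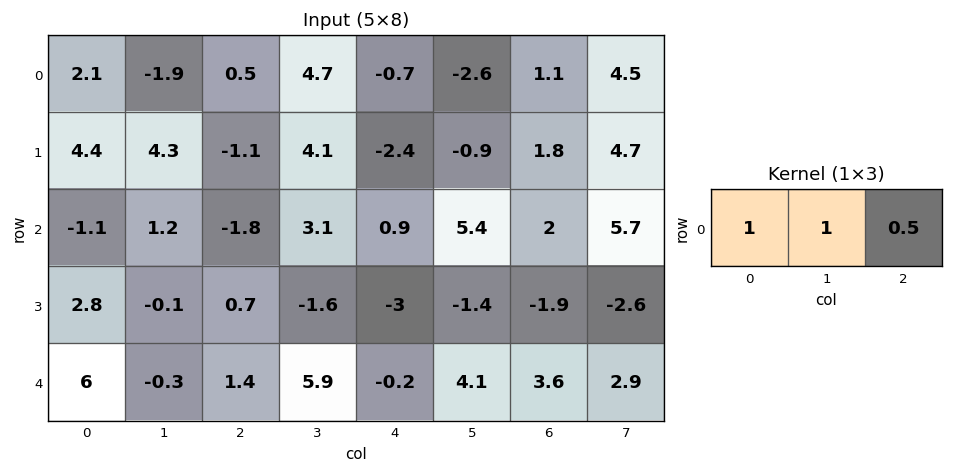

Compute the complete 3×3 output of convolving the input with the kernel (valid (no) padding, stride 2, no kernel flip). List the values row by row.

Output[0,0]: The receptive field on the input at this output position is [2.1 -1.9 0.5]. Elementwise product with the kernel and sum: 2.1·1 + -1.9·1 + 0.5·0.5.

0.45 4.85 -2.75
-0.8 1.75 7.3
6.4 7.2 5.7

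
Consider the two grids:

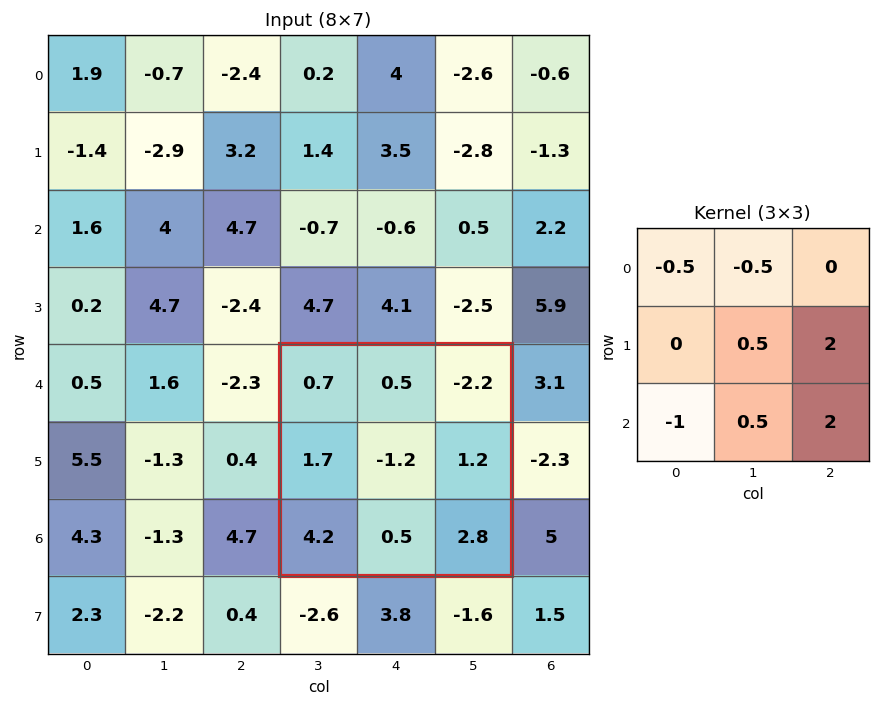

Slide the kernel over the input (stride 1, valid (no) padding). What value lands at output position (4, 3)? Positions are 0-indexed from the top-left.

The receptive field on the input at this output position is [0.7 0.5 -2.2 / 1.7 -1.2 1.2 / 4.2 0.5 2.8]. Elementwise product with the kernel and sum: 0.7·-0.5 + 0.5·-0.5 + -1.2·0.5 + 1.2·2 + 4.2·-1 + 0.5·0.5 + 2.8·2.

2.85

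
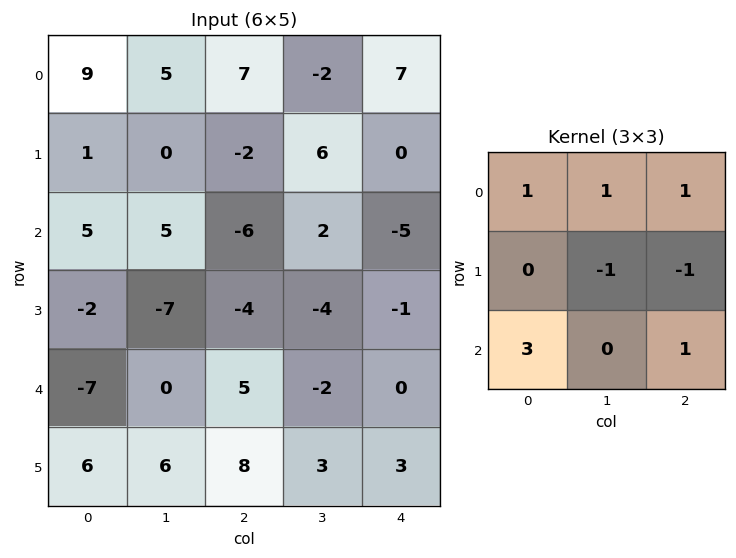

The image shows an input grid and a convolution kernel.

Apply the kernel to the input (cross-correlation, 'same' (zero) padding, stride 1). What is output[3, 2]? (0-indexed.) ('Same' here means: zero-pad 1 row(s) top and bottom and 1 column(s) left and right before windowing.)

7

The receptive field on the zero-padded input at this output position is [5 -6 2 / -7 -4 -4 / 0 5 -2]. Elementwise product with the kernel and sum: 5·1 + -6·1 + 2·1 + -4·-1 + -4·-1 + 0·3 + -2·1.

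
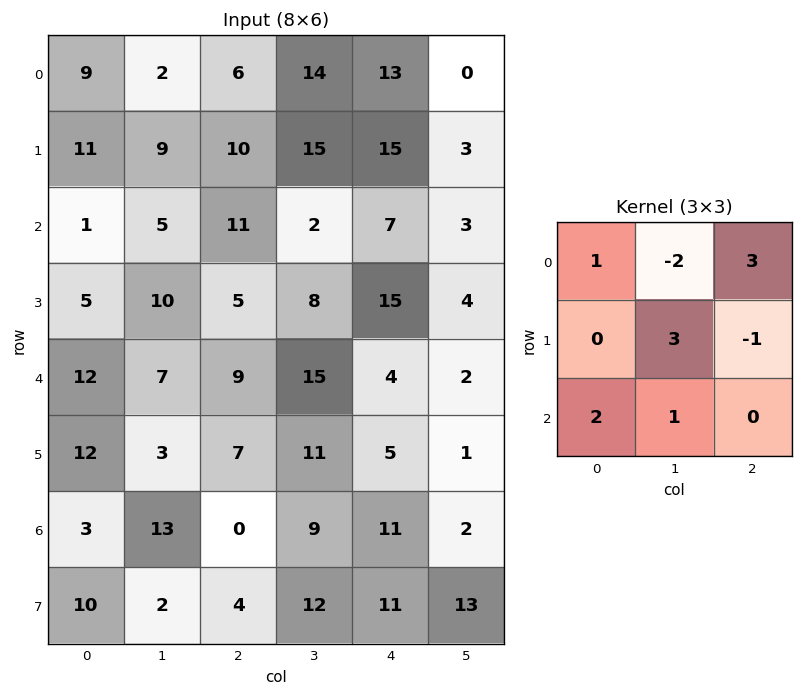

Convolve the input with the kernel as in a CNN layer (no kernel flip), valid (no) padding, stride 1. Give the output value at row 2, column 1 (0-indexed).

19

The receptive field on the input at this output position is [5 11 2 / 10 5 8 / 7 9 15]. Elementwise product with the kernel and sum: 5·1 + 11·-2 + 2·3 + 5·3 + 8·-1 + 7·2 + 9·1.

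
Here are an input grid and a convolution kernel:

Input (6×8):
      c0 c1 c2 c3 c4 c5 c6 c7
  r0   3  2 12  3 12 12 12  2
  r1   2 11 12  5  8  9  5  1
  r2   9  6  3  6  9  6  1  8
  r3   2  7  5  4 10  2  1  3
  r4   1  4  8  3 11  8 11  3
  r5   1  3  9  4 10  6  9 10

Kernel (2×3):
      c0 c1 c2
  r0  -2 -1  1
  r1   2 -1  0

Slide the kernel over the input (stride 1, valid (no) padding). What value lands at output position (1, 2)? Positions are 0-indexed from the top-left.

-21

The receptive field on the input at this output position is [12 5 8 / 3 6 9]. Elementwise product with the kernel and sum: 12·-2 + 5·-1 + 8·1 + 3·2 + 6·-1.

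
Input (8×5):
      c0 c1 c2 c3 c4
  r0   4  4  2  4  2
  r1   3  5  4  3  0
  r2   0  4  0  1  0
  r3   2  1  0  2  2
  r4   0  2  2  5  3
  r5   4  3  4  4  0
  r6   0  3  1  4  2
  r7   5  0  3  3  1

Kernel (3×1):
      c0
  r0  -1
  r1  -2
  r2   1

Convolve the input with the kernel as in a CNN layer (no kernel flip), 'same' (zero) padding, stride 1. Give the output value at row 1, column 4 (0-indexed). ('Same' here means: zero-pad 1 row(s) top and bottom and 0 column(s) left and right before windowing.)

-2

The receptive field on the zero-padded input at this output position is [2 / 0 / 0]. Elementwise product with the kernel and sum: 2·-1 + 0·-2 + 0·1.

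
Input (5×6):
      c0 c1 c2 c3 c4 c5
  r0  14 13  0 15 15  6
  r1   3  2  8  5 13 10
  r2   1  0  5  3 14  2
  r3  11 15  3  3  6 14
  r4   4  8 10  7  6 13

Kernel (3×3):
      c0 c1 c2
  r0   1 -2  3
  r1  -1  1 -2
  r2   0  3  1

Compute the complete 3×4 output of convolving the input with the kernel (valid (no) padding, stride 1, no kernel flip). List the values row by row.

Output[0,0]: The receptive field on the input at this output position is [14 13 0 / 3 2 8 / 1 0 5]. Elementwise product with the kernel and sum: 14·1 + 13·-2 + 0·3 + 3·-1 + 2·1 + 8·-2 + 0·3 + 5·1.
Output[0,1]: The receptive field on the input at this output position is [13 0 15 / 2 8 5 / 0 5 3]. Elementwise product with the kernel and sum: 13·1 + 0·-2 + 15·3 + 2·-1 + 8·1 + 5·-2 + 5·3 + 3·1.

-24 72 9 35
60 12 22 48
48 18 56 -13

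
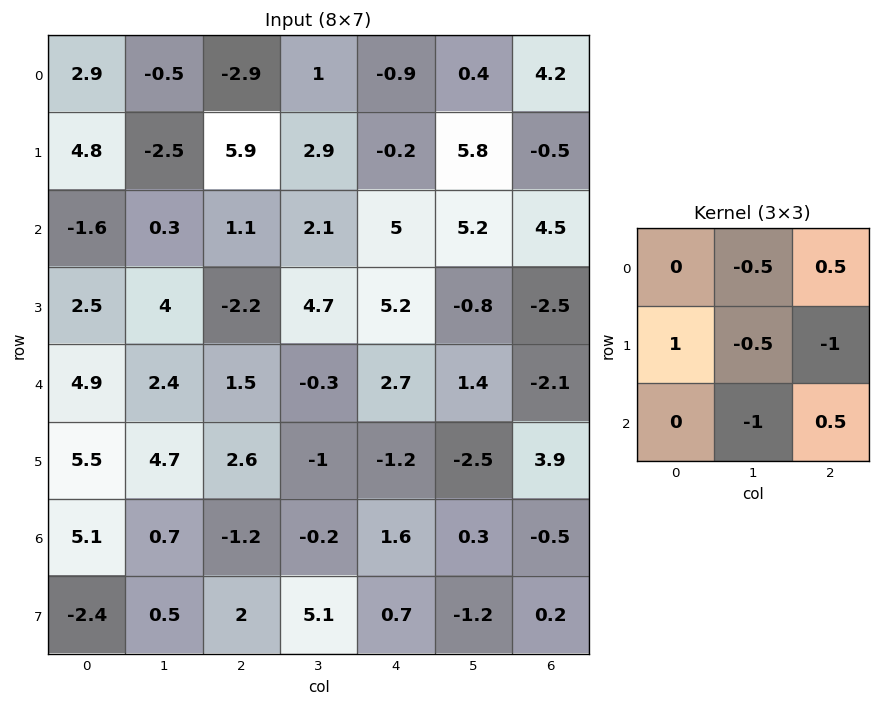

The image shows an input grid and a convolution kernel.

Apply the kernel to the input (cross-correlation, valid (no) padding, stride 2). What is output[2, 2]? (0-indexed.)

The receptive field on the input at this output position is [2.7 1.4 -2.1 / -1.2 -2.5 3.9 / 1.6 0.3 -0.5]. Elementwise product with the kernel and sum: 1.4·-0.5 + -2.1·0.5 + -1.2·1 + -2.5·-0.5 + 3.9·-1 + 0.3·-1 + -0.5·0.5.

-6.15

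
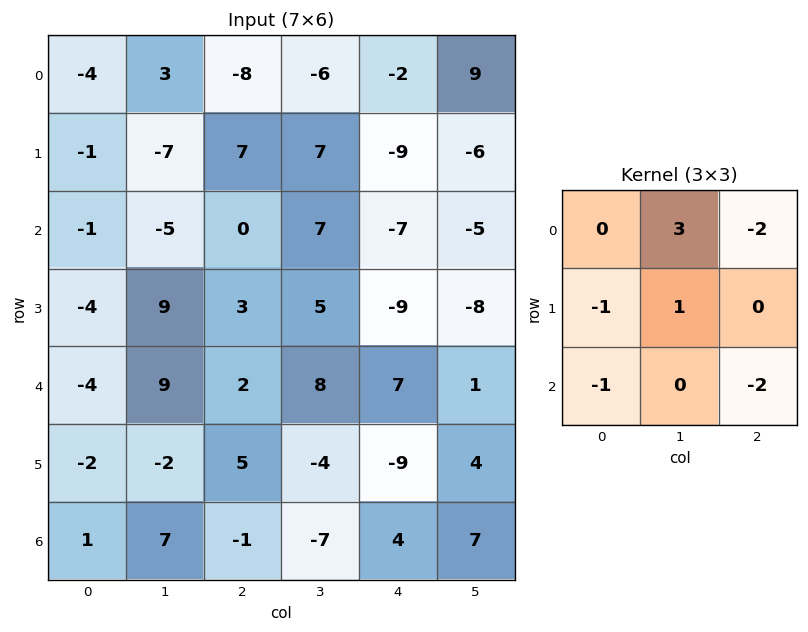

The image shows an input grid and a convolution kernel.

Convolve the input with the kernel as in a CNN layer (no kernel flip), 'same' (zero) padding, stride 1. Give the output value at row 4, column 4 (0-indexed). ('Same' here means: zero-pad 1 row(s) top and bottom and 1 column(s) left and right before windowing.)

-16

The receptive field on the zero-padded input at this output position is [5 -9 -8 / 8 7 1 / -4 -9 4]. Elementwise product with the kernel and sum: -9·3 + -8·-2 + 8·-1 + 7·1 + -4·-1 + 4·-2.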